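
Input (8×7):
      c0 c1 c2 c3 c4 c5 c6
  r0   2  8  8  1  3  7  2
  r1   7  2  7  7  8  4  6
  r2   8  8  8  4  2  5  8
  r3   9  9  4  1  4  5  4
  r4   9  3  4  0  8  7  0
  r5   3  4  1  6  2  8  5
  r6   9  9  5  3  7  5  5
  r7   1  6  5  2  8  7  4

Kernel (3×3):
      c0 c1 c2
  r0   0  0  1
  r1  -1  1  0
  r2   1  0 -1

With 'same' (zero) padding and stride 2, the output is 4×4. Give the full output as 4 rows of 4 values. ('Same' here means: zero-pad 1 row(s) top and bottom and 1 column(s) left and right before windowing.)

0 -5 5 -1
1 15 -2 8
14 0 11 1
7 6 7 7

Output[0,0]: The receptive field on the zero-padded input at this output position is [0 0 0 / 0 2 8 / 0 7 2]. Elementwise product with the kernel and sum: 0·1 + 0·-1 + 2·1 + 0·1 + 2·-1.
Output[0,1]: The receptive field on the zero-padded input at this output position is [0 0 0 / 8 8 1 / 2 7 7]. Elementwise product with the kernel and sum: 0·1 + 8·-1 + 8·1 + 2·1 + 7·-1.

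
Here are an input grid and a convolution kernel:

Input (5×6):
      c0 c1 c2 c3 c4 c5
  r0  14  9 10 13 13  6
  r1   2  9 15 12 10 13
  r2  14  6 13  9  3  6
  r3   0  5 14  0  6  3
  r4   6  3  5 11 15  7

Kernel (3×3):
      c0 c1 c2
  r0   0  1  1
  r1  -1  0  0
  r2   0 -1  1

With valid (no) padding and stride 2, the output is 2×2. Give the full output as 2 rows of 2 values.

Output[0,0]: The receptive field on the input at this output position is [14 9 10 / 2 9 15 / 14 6 13]. Elementwise product with the kernel and sum: 9·1 + 10·1 + 2·-1 + 6·-1 + 13·1.
Output[0,1]: The receptive field on the input at this output position is [10 13 13 / 15 12 10 / 13 9 3]. Elementwise product with the kernel and sum: 13·1 + 13·1 + 15·-1 + 9·-1 + 3·1.

24 5
21 2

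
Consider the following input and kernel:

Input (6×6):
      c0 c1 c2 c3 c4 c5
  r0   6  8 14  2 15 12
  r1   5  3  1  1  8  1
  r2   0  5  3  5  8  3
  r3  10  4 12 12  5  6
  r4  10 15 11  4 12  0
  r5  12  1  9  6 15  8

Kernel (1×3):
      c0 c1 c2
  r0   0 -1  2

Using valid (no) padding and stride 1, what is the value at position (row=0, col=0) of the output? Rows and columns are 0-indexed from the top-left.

The receptive field on the input at this output position is [6 8 14]. Elementwise product with the kernel and sum: 8·-1 + 14·2.

20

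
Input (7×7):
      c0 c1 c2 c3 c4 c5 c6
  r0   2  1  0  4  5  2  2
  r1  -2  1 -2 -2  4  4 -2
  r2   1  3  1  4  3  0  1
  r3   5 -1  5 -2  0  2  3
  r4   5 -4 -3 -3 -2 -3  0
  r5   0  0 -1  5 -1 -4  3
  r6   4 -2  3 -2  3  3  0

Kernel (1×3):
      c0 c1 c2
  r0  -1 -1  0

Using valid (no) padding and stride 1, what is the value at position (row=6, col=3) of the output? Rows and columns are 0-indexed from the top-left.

The receptive field on the input at this output position is [-2 3 3]. Elementwise product with the kernel and sum: -2·-1 + 3·-1.

-1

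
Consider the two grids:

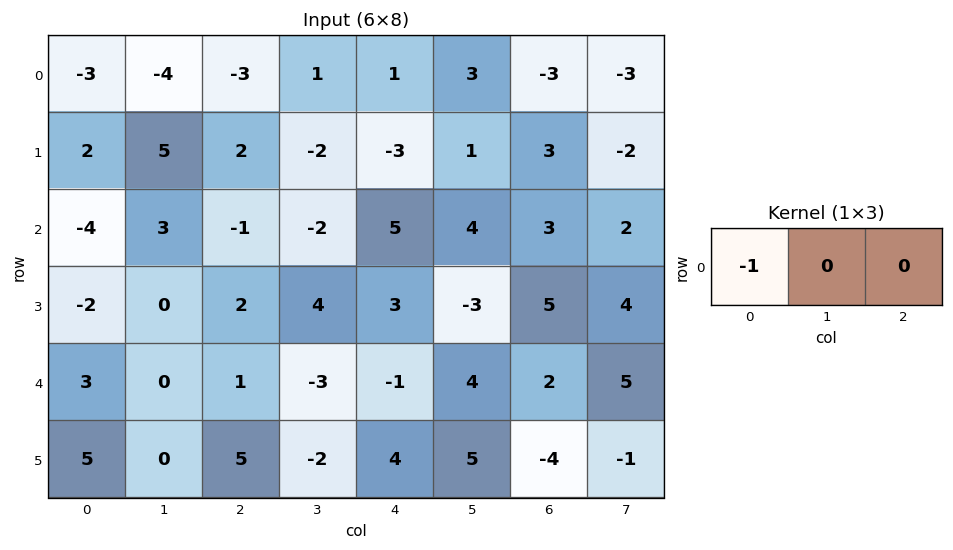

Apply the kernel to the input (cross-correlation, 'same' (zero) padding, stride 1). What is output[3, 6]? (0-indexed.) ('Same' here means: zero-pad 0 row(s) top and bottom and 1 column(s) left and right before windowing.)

3

The receptive field on the zero-padded input at this output position is [-3 5 4]. Elementwise product with the kernel and sum: -3·-1.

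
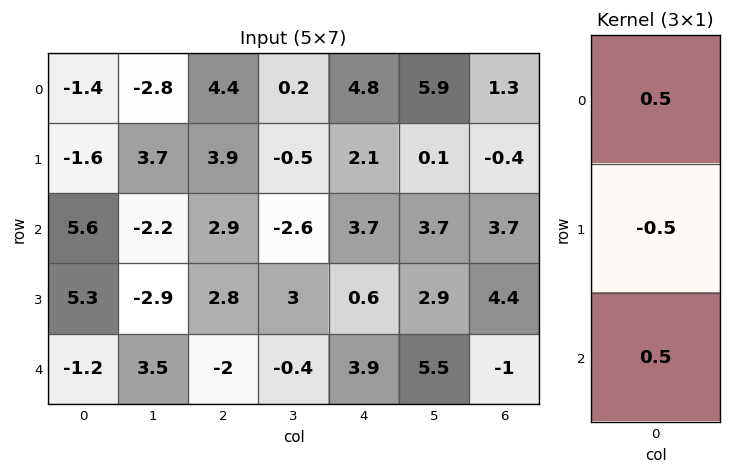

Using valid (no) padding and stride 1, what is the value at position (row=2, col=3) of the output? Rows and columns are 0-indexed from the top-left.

-3

The receptive field on the input at this output position is [-2.6 / 3 / -0.4]. Elementwise product with the kernel and sum: -2.6·0.5 + 3·-0.5 + -0.4·0.5.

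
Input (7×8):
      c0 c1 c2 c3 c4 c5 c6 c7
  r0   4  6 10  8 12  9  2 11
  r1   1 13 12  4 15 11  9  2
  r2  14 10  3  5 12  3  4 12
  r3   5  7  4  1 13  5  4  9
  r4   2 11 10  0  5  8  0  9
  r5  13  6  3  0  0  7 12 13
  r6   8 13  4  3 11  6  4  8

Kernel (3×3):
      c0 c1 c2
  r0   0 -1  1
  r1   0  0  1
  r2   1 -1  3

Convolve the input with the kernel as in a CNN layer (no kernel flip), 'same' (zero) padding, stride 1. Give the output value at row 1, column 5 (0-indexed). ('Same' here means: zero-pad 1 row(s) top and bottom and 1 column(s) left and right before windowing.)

The receptive field on the zero-padded input at this output position is [12 9 2 / 15 11 9 / 12 3 4]. Elementwise product with the kernel and sum: 9·-1 + 2·1 + 9·1 + 12·1 + 3·-1 + 4·3.

23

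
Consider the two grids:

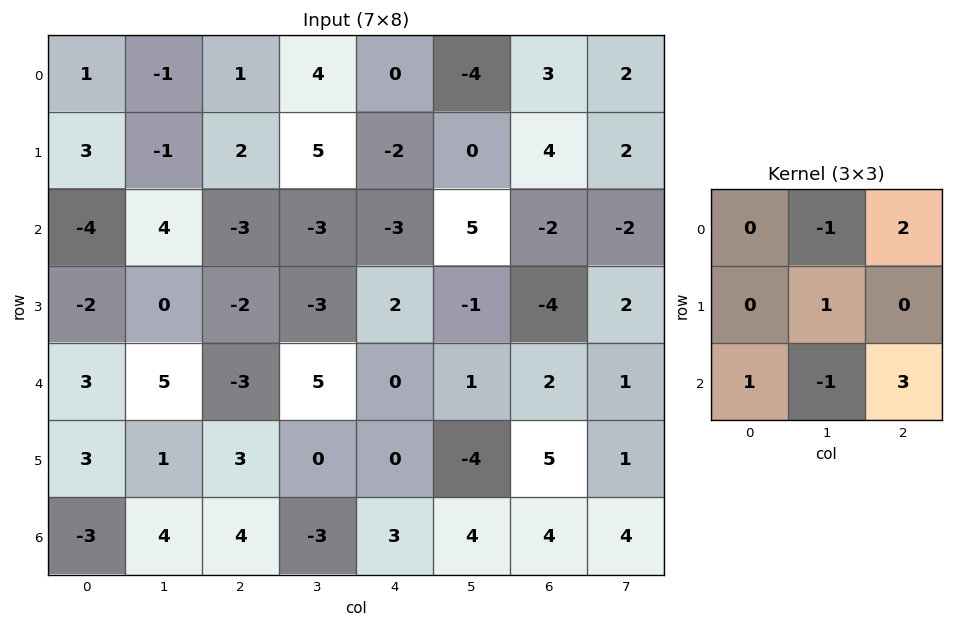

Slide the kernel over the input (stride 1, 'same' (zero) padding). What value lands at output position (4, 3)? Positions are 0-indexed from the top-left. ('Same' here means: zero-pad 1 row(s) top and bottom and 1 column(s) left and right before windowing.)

15

The receptive field on the zero-padded input at this output position is [-2 -3 2 / -3 5 0 / 3 0 0]. Elementwise product with the kernel and sum: -3·-1 + 2·2 + 5·1 + 3·1 + 0·-1 + 0·3.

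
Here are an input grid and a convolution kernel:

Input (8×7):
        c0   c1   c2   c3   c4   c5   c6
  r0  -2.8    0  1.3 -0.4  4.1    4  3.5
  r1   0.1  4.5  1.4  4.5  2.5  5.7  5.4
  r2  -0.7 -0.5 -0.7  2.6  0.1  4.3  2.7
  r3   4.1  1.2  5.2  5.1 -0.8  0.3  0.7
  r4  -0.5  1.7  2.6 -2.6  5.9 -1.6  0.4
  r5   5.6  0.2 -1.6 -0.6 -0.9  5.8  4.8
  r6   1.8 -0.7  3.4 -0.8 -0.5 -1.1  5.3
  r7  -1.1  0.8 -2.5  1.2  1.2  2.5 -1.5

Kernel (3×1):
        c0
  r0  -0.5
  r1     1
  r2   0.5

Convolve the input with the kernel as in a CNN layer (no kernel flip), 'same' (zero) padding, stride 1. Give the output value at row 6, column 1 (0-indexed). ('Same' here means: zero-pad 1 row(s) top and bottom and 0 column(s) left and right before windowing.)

The receptive field on the zero-padded input at this output position is [0.2 / -0.7 / 0.8]. Elementwise product with the kernel and sum: 0.2·-0.5 + -0.7·1 + 0.8·0.5.

-0.4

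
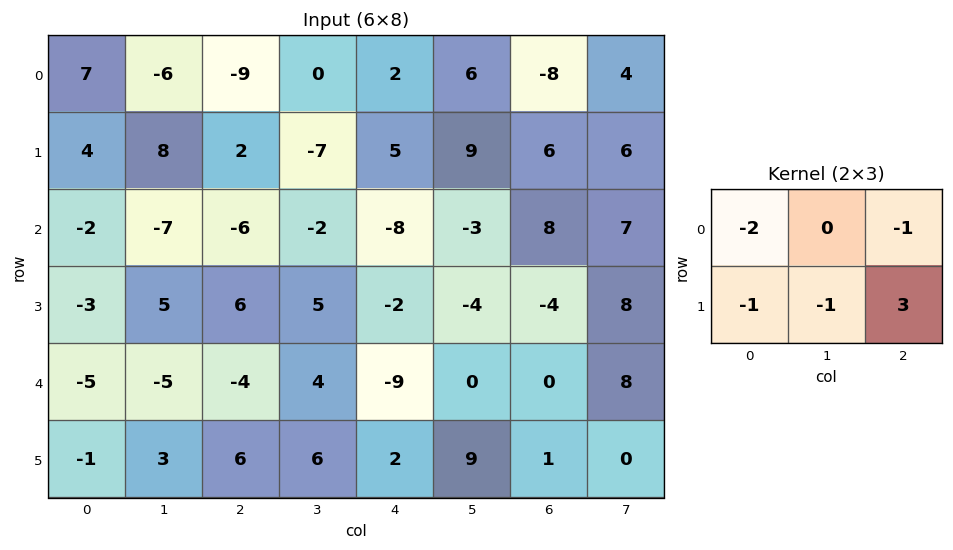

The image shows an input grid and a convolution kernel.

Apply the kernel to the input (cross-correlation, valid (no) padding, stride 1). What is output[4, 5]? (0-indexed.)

The receptive field on the input at this output position is [0 0 8 / 9 1 0]. Elementwise product with the kernel and sum: 0·-2 + 8·-1 + 9·-1 + 1·-1 + 0·3.

-18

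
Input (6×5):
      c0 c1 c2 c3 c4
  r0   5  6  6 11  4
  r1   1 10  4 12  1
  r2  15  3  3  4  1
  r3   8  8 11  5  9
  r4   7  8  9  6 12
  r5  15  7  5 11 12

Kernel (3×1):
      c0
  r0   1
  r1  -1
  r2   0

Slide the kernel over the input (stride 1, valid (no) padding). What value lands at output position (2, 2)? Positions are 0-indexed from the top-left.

The receptive field on the input at this output position is [3 / 11 / 9]. Elementwise product with the kernel and sum: 3·1 + 11·-1.

-8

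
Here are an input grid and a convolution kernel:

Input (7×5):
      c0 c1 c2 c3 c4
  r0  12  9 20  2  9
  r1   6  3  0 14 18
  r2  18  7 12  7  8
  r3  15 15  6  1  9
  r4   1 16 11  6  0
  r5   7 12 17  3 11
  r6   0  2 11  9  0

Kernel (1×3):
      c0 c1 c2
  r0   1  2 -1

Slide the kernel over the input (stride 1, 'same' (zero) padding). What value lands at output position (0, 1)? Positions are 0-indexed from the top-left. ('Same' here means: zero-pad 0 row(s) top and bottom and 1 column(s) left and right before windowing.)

10

The receptive field on the zero-padded input at this output position is [12 9 20]. Elementwise product with the kernel and sum: 12·1 + 9·2 + 20·-1.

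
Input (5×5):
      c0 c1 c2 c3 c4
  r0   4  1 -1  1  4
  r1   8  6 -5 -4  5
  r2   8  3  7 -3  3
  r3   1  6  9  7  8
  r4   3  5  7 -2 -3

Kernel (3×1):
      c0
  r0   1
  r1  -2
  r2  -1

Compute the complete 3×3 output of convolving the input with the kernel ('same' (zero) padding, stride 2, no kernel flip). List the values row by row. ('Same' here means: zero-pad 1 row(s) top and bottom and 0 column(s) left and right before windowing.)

-16 7 -13
-9 -28 -9
-5 -5 14

Output[0,0]: The receptive field on the zero-padded input at this output position is [0 / 4 / 8]. Elementwise product with the kernel and sum: 0·1 + 4·-2 + 8·-1.
Output[0,1]: The receptive field on the zero-padded input at this output position is [0 / -1 / -5]. Elementwise product with the kernel and sum: 0·1 + -1·-2 + -5·-1.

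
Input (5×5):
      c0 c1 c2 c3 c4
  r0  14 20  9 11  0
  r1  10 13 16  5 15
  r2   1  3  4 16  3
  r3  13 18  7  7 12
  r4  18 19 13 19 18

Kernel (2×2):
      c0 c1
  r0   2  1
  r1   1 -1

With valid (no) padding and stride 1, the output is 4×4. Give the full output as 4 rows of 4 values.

Output[0,0]: The receptive field on the input at this output position is [14 20 / 10 13]. Elementwise product with the kernel and sum: 14·2 + 20·1 + 10·1 + 13·-1.
Output[0,1]: The receptive field on the input at this output position is [20 9 / 13 16]. Elementwise product with the kernel and sum: 20·2 + 9·1 + 13·1 + 16·-1.

45 46 40 12
31 41 25 38
0 21 24 30
43 49 15 27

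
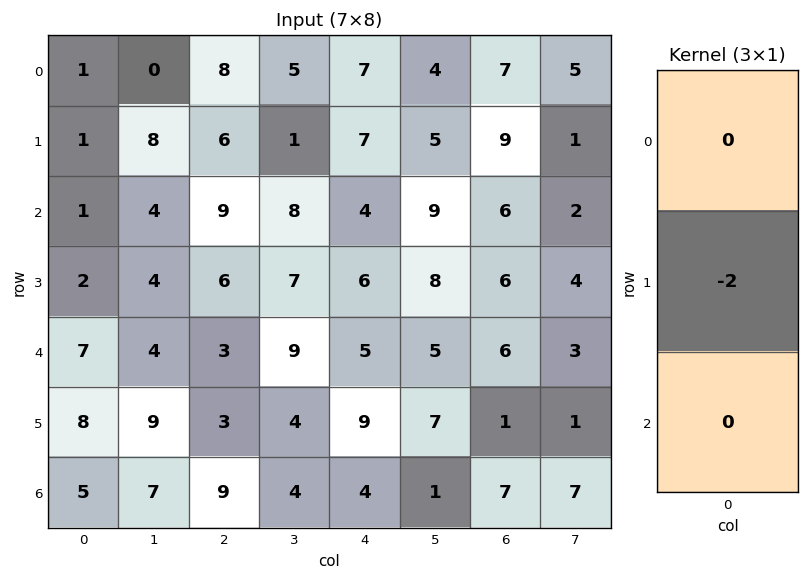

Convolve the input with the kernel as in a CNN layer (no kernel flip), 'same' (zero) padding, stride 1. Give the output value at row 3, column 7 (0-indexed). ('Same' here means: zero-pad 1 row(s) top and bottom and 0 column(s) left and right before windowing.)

-8

The receptive field on the zero-padded input at this output position is [2 / 4 / 3]. Elementwise product with the kernel and sum: 4·-2.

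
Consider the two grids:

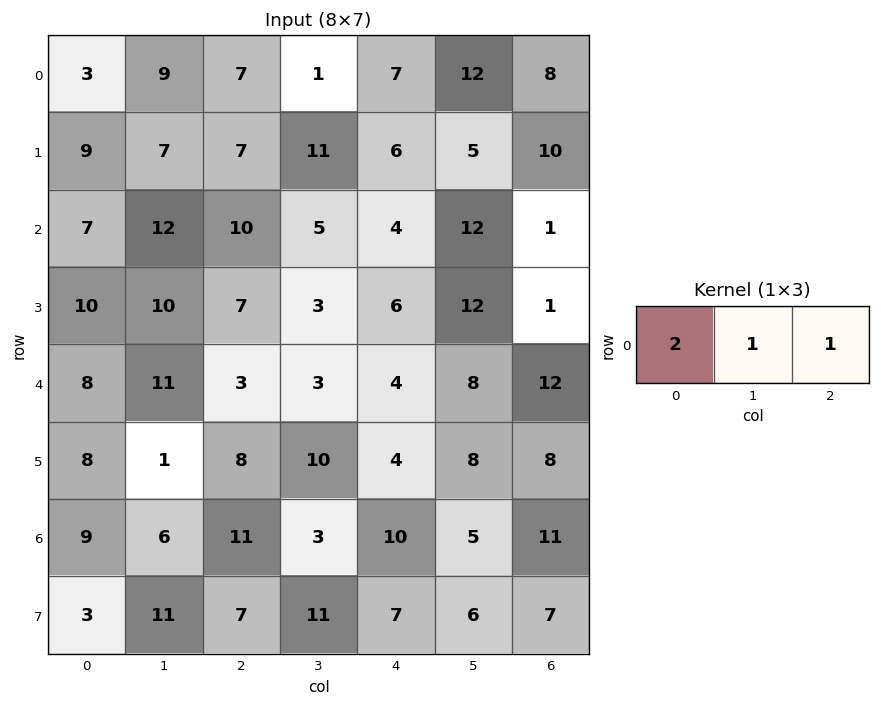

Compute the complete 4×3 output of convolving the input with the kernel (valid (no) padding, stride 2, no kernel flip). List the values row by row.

Output[0,0]: The receptive field on the input at this output position is [3 9 7]. Elementwise product with the kernel and sum: 3·2 + 9·1 + 7·1.
Output[0,1]: The receptive field on the input at this output position is [7 1 7]. Elementwise product with the kernel and sum: 7·2 + 1·1 + 7·1.

22 22 34
36 29 21
30 13 28
35 35 36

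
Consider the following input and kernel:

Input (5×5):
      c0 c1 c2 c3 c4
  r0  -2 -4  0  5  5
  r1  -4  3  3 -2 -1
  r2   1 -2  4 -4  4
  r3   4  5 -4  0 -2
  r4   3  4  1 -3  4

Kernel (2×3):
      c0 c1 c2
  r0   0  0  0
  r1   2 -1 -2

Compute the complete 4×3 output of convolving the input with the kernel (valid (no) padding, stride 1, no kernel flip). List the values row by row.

Output[0,0]: The receptive field on the input at this output position is [-2 -4 0 / -4 3 3]. Elementwise product with the kernel and sum: -4·2 + 3·-1 + 3·-2.
Output[0,1]: The receptive field on the input at this output position is [-4 0 5 / 3 3 -2]. Elementwise product with the kernel and sum: 3·2 + 3·-1 + -2·-2.

-17 7 10
-4 0 4
11 14 -4
0 13 -3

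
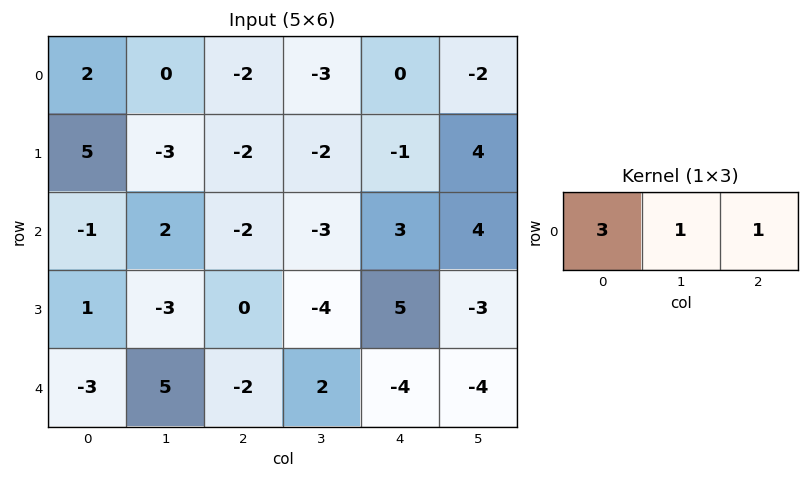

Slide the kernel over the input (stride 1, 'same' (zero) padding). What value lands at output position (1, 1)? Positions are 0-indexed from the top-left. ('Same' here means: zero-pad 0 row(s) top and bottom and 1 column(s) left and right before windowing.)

The receptive field on the zero-padded input at this output position is [5 -3 -2]. Elementwise product with the kernel and sum: 5·3 + -3·1 + -2·1.

10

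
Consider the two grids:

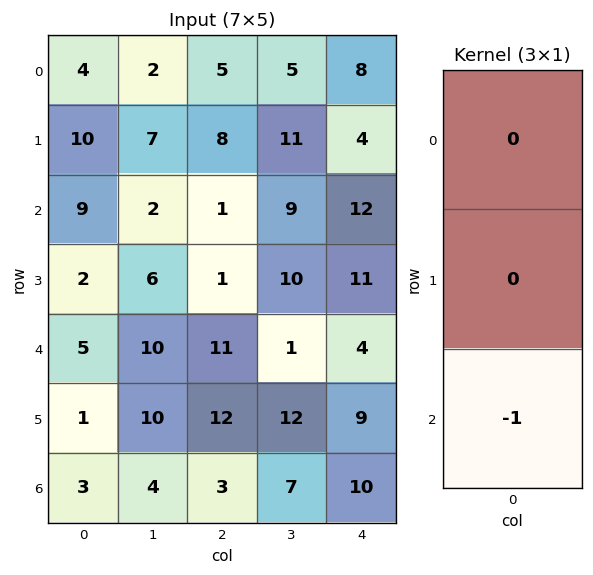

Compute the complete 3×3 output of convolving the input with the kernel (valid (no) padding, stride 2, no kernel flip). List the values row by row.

Output[0,0]: The receptive field on the input at this output position is [4 / 10 / 9]. Elementwise product with the kernel and sum: 9·-1.
Output[0,1]: The receptive field on the input at this output position is [5 / 8 / 1]. Elementwise product with the kernel and sum: 1·-1.

-9 -1 -12
-5 -11 -4
-3 -3 -10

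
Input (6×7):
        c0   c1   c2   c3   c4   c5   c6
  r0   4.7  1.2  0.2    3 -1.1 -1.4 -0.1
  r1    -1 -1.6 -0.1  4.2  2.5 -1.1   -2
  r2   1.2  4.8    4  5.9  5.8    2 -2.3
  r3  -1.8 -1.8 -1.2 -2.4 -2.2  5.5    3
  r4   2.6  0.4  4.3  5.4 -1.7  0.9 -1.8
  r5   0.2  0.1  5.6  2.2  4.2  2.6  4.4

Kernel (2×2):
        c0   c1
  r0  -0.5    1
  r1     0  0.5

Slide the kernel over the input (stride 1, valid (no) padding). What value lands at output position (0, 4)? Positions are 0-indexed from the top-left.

-1.4

The receptive field on the input at this output position is [-1.1 -1.4 / 2.5 -1.1]. Elementwise product with the kernel and sum: -1.1·-0.5 + -1.4·1 + -1.1·0.5.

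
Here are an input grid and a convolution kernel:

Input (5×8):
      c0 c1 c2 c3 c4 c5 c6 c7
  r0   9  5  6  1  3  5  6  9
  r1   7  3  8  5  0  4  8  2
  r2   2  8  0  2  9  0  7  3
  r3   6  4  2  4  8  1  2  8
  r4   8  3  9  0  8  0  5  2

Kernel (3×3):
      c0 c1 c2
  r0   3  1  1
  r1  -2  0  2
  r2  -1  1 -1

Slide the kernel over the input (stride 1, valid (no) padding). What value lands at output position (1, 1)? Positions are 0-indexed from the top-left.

The receptive field on the input at this output position is [3 8 5 / 8 0 2 / 4 2 4]. Elementwise product with the kernel and sum: 3·3 + 8·1 + 5·1 + 8·-2 + 2·2 + 4·-1 + 2·1 + 4·-1.

4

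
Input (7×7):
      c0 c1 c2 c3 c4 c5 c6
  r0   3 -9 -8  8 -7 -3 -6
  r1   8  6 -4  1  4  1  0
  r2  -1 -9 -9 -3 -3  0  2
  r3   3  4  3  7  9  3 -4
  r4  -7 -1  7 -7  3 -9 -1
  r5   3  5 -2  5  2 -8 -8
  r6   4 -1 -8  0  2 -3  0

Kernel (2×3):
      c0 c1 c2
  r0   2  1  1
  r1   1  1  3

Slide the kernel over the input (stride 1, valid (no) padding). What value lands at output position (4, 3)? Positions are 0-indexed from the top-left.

The receptive field on the input at this output position is [-7 3 -9 / 5 2 -8]. Elementwise product with the kernel and sum: -7·2 + 3·1 + -9·1 + 5·1 + 2·1 + -8·3.

-37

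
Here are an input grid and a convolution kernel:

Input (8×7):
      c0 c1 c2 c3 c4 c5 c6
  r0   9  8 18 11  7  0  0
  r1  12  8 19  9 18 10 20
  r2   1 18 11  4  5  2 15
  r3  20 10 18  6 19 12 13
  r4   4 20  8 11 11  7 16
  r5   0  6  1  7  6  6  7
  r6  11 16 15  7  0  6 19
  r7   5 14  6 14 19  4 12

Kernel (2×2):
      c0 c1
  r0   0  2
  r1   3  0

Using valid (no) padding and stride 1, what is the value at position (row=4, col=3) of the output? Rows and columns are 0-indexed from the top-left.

43

The receptive field on the input at this output position is [11 11 / 7 6]. Elementwise product with the kernel and sum: 11·2 + 7·3.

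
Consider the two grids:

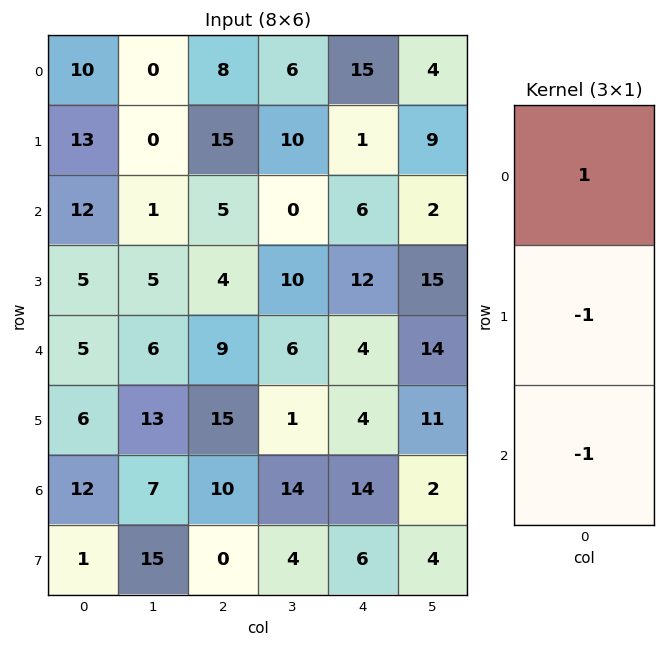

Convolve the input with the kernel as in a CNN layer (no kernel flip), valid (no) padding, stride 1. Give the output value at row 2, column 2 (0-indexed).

-8

The receptive field on the input at this output position is [5 / 4 / 9]. Elementwise product with the kernel and sum: 5·1 + 4·-1 + 9·-1.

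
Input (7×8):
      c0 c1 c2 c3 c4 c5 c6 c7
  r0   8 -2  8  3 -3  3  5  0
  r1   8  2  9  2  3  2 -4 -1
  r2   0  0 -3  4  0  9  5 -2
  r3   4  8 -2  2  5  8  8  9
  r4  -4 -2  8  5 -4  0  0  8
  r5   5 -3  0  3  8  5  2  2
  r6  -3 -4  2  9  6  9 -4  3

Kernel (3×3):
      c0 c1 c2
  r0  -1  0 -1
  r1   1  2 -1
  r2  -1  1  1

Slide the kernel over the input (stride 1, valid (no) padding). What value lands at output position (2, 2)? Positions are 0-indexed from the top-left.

-7

The receptive field on the input at this output position is [-3 4 0 / -2 2 5 / 8 5 -4]. Elementwise product with the kernel and sum: -3·-1 + 0·-1 + -2·1 + 2·2 + 5·-1 + 8·-1 + 5·1 + -4·1.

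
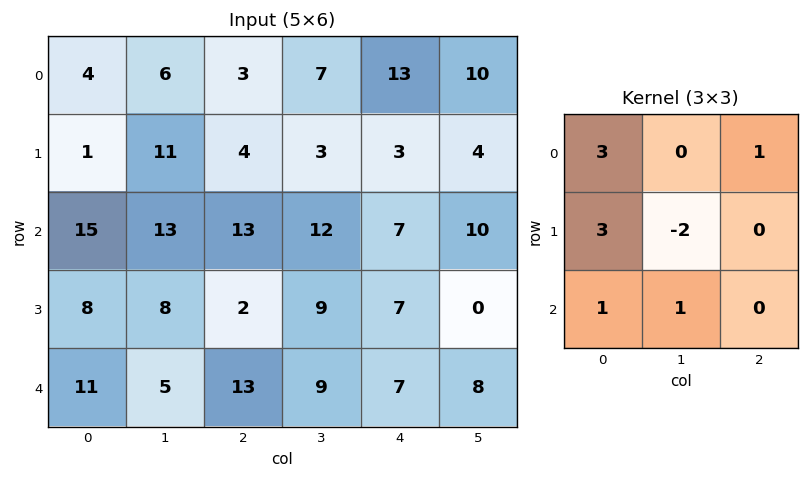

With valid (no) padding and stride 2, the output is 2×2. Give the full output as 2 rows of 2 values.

24 53
82 56

Output[0,0]: The receptive field on the input at this output position is [4 6 3 / 1 11 4 / 15 13 13]. Elementwise product with the kernel and sum: 4·3 + 3·1 + 1·3 + 11·-2 + 15·1 + 13·1.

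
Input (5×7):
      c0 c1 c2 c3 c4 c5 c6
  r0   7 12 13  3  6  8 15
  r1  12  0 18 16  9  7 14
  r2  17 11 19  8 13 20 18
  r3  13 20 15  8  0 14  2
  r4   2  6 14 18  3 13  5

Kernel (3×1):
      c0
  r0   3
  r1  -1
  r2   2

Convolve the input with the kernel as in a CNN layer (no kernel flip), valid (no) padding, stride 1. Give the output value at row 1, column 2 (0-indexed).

65

The receptive field on the input at this output position is [18 / 19 / 15]. Elementwise product with the kernel and sum: 18·3 + 19·-1 + 15·2.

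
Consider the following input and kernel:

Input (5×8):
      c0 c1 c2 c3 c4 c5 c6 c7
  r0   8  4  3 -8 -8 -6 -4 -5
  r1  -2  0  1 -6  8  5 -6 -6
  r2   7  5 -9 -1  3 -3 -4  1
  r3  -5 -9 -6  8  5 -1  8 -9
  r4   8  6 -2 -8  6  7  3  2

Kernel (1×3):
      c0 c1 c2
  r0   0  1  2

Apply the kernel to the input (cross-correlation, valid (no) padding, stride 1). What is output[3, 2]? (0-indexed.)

The receptive field on the input at this output position is [-6 8 5]. Elementwise product with the kernel and sum: 8·1 + 5·2.

18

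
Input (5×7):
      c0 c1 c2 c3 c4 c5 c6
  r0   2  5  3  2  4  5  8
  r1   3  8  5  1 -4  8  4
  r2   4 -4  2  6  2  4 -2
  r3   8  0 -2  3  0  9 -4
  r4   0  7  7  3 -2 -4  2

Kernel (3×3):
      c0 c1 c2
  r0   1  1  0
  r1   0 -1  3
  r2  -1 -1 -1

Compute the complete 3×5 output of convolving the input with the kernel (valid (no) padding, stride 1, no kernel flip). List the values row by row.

Output[0,0]: The receptive field on the input at this output position is [2 5 3 / 3 8 5 / 4 -4 2]. Elementwise product with the kernel and sum: 2·1 + 5·1 + 8·-1 + 5·3 + 4·-1 + -4·-1 + 2·-1.

12 2 -18 22 9
15 28 5 -5 -11
-20 -8 -3 38 -11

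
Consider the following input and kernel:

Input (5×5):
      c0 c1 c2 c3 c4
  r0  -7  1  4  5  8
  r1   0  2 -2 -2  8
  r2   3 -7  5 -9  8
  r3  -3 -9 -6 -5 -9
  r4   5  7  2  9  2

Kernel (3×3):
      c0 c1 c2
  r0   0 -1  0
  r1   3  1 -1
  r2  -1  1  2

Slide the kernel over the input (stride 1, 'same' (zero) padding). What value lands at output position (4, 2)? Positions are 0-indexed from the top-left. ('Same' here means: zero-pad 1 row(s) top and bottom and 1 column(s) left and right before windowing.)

The receptive field on the zero-padded input at this output position is [-9 -6 -5 / 7 2 9 / 0 0 0]. Elementwise product with the kernel and sum: -6·-1 + 7·3 + 2·1 + 9·-1 + 0·-1 + 0·1 + 0·2.

20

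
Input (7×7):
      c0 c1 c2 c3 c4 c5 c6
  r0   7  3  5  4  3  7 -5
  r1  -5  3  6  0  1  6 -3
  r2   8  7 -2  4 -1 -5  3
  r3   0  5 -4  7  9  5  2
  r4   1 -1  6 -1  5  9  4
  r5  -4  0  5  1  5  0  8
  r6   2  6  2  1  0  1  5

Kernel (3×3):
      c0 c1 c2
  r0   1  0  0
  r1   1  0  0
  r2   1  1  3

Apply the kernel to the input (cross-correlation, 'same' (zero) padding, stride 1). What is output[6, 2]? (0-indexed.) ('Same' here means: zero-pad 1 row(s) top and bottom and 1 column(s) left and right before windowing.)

6

The receptive field on the zero-padded input at this output position is [0 5 1 / 6 2 1 / 0 0 0]. Elementwise product with the kernel and sum: 0·1 + 6·1 + 0·1 + 0·1 + 0·3.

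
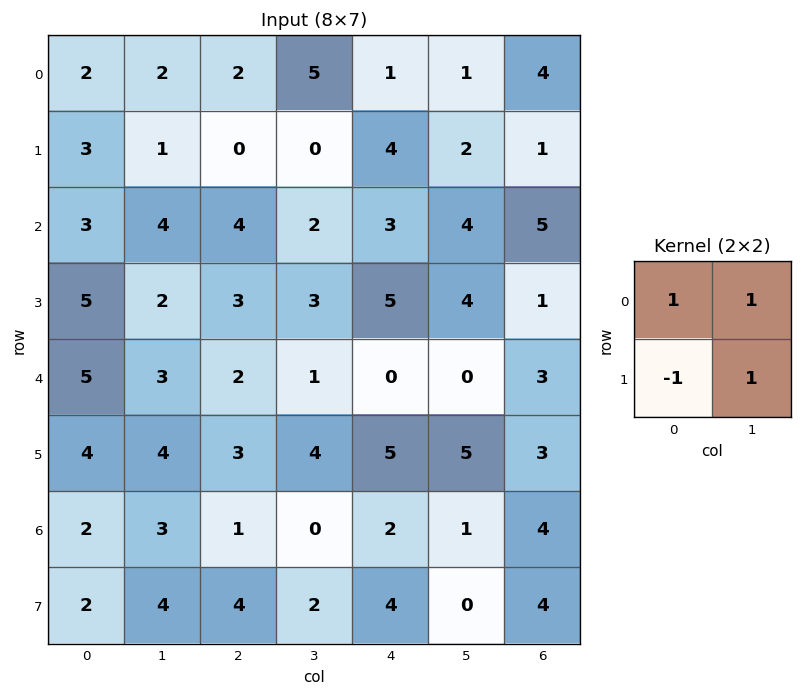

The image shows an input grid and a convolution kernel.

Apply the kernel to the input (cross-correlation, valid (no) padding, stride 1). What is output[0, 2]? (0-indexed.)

The receptive field on the input at this output position is [2 5 / 0 0]. Elementwise product with the kernel and sum: 2·1 + 5·1 + 0·-1 + 0·1.

7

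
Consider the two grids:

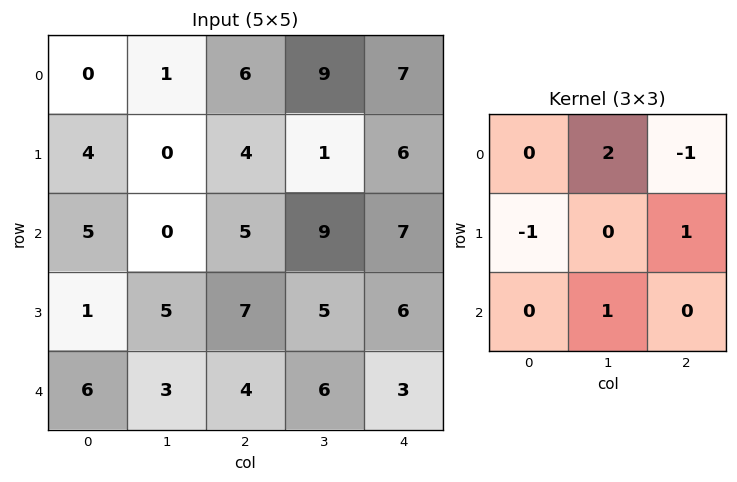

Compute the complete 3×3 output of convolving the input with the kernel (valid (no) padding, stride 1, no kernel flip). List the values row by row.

Output[0,0]: The receptive field on the input at this output position is [0 1 6 / 4 0 4 / 5 0 5]. Elementwise product with the kernel and sum: 1·2 + 6·-1 + 4·-1 + 4·1 + 0·1.
Output[0,1]: The receptive field on the input at this output position is [1 6 9 / 0 4 1 / 0 5 9]. Elementwise product with the kernel and sum: 6·2 + 9·-1 + 0·-1 + 1·1 + 5·1.

-4 9 22
1 23 3
4 5 16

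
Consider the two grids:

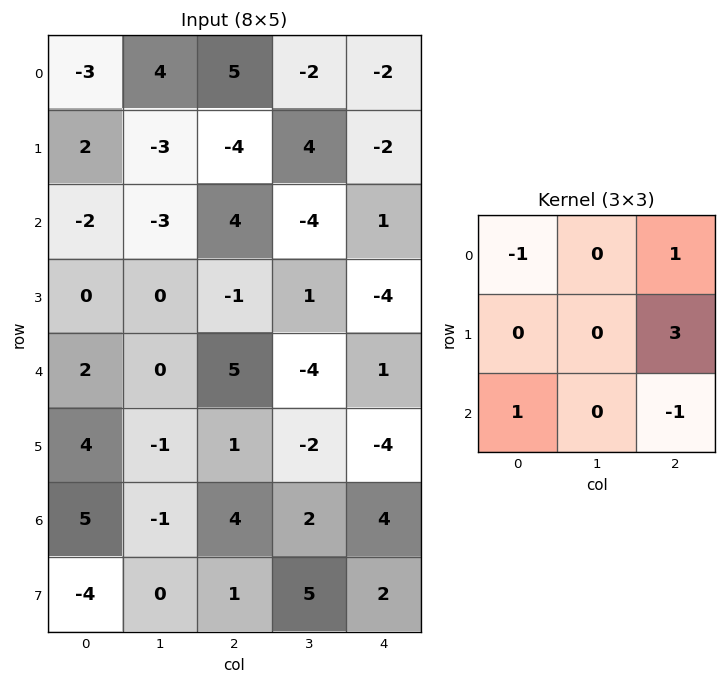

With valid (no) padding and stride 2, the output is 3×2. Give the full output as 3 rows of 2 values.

-10 -10
0 -11
7 -16

Output[0,0]: The receptive field on the input at this output position is [-3 4 5 / 2 -3 -4 / -2 -3 4]. Elementwise product with the kernel and sum: -3·-1 + 5·1 + -4·3 + -2·1 + 4·-1.
Output[0,1]: The receptive field on the input at this output position is [5 -2 -2 / -4 4 -2 / 4 -4 1]. Elementwise product with the kernel and sum: 5·-1 + -2·1 + -2·3 + 4·1 + 1·-1.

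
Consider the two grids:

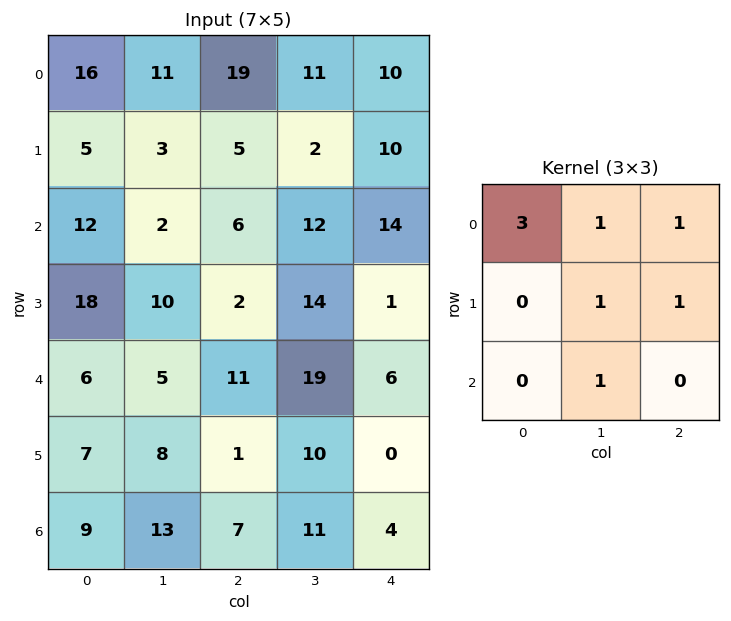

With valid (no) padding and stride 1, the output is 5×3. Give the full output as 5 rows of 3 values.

88 76 102
41 36 67
61 51 78
90 77 56
56 63 79

Output[0,0]: The receptive field on the input at this output position is [16 11 19 / 5 3 5 / 12 2 6]. Elementwise product with the kernel and sum: 16·3 + 11·1 + 19·1 + 3·1 + 5·1 + 2·1.
Output[0,1]: The receptive field on the input at this output position is [11 19 11 / 3 5 2 / 2 6 12]. Elementwise product with the kernel and sum: 11·3 + 19·1 + 11·1 + 5·1 + 2·1 + 6·1.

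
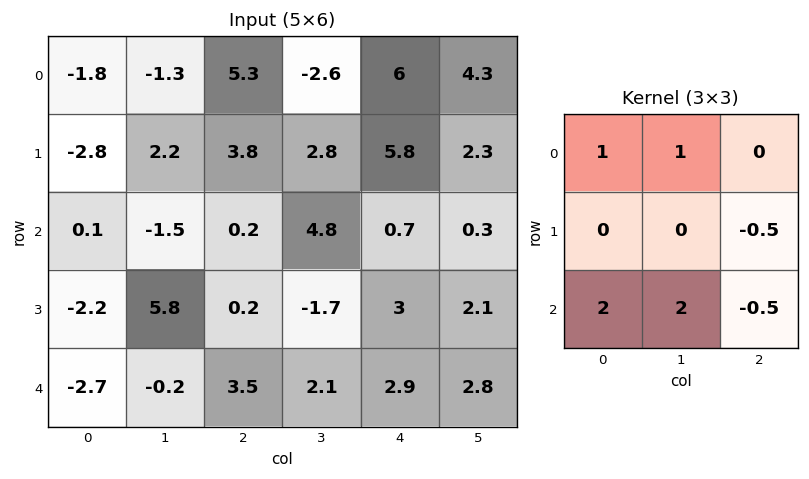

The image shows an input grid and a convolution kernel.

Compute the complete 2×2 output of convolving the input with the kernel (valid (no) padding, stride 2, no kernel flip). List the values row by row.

Output[0,0]: The receptive field on the input at this output position is [-1.8 -1.3 5.3 / -2.8 2.2 3.8 / 0.1 -1.5 0.2]. Elementwise product with the kernel and sum: -1.8·1 + -1.3·1 + 3.8·-0.5 + 0.1·2 + -1.5·2 + 0.2·-0.5.
Output[0,1]: The receptive field on the input at this output position is [5.3 -2.6 6 / 3.8 2.8 5.8 / 0.2 4.8 0.7]. Elementwise product with the kernel and sum: 5.3·1 + -2.6·1 + 5.8·-0.5 + 0.2·2 + 4.8·2 + 0.7·-0.5.

-7.9 9.45
-9.05 13.25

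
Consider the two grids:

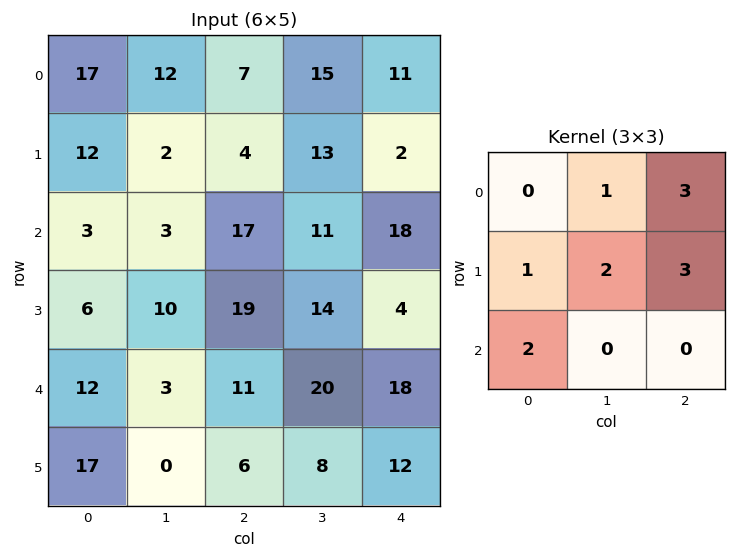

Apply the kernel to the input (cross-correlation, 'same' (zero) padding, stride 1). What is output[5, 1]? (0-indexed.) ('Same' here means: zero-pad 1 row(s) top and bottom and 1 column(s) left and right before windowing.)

The receptive field on the zero-padded input at this output position is [12 3 11 / 17 0 6 / 0 0 0]. Elementwise product with the kernel and sum: 3·1 + 11·3 + 17·1 + 0·2 + 6·3 + 0·2.

71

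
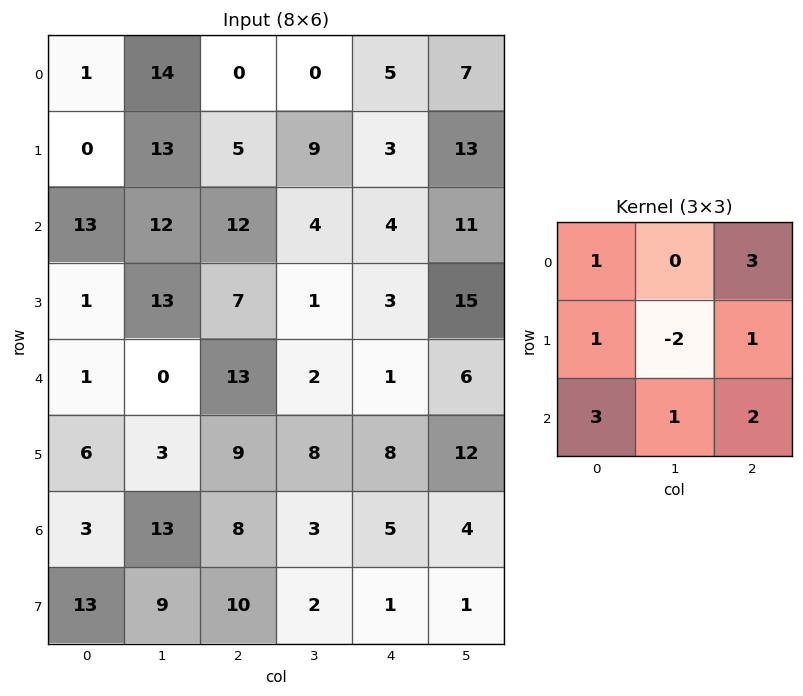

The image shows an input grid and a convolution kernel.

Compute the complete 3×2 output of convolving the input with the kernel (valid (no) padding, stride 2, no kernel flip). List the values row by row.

Output[0,0]: The receptive field on the input at this output position is [1 14 0 / 0 13 5 / 13 12 12]. Elementwise product with the kernel and sum: 1·1 + 0·3 + 0·1 + 13·-2 + 5·1 + 13·3 + 12·1 + 12·2.

55 53
60 75
87 54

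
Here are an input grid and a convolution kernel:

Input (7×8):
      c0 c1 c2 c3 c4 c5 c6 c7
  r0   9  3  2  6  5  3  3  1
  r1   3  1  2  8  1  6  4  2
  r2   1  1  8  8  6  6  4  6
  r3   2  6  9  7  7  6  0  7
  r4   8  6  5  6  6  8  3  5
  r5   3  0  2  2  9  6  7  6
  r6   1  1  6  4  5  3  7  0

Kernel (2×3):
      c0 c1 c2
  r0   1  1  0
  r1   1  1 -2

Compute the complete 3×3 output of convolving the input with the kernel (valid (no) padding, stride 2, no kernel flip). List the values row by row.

Output[0,0]: The receptive field on the input at this output position is [9 3 2 / 3 1 2]. Elementwise product with the kernel and sum: 9·1 + 3·1 + 3·1 + 1·1 + 2·-2.

12 16 7
-8 18 25
13 -3 15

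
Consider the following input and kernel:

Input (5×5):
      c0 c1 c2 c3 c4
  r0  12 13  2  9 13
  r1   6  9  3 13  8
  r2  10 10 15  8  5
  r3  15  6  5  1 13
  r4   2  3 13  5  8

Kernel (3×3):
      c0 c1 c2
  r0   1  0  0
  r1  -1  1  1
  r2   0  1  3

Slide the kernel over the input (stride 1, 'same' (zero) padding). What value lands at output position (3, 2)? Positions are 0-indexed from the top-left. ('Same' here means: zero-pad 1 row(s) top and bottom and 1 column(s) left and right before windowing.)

The receptive field on the zero-padded input at this output position is [10 15 8 / 6 5 1 / 3 13 5]. Elementwise product with the kernel and sum: 10·1 + 6·-1 + 5·1 + 1·1 + 13·1 + 5·3.

38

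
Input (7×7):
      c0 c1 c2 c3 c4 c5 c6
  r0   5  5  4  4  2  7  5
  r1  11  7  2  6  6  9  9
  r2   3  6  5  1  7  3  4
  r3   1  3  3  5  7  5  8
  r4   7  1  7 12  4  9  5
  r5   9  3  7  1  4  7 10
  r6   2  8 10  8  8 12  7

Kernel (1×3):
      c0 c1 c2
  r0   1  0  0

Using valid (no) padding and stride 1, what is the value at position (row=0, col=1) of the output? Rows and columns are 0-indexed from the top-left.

The receptive field on the input at this output position is [5 4 4]. Elementwise product with the kernel and sum: 5·1.

5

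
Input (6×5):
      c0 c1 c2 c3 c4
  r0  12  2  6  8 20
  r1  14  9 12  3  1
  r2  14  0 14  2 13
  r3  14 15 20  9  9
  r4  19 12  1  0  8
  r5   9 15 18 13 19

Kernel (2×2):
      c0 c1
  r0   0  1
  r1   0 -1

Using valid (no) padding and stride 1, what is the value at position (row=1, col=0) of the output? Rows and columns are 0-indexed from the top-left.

The receptive field on the input at this output position is [14 9 / 14 0]. Elementwise product with the kernel and sum: 9·1 + 0·-1.

9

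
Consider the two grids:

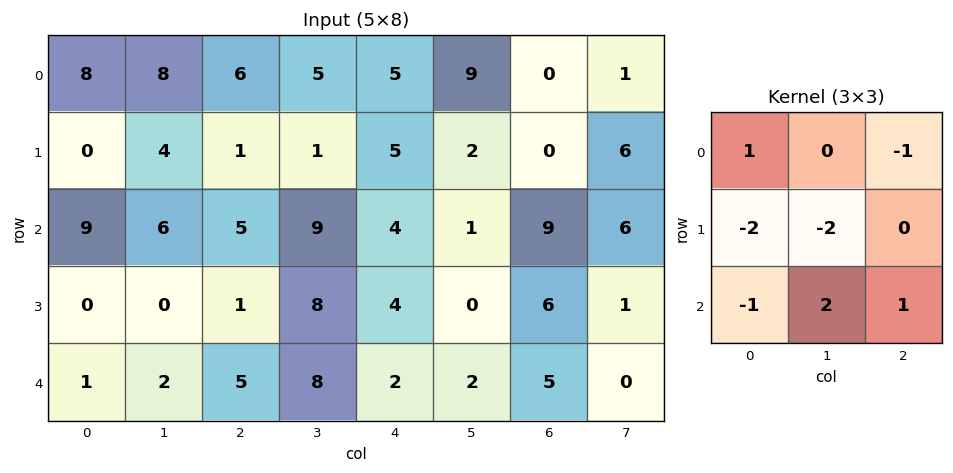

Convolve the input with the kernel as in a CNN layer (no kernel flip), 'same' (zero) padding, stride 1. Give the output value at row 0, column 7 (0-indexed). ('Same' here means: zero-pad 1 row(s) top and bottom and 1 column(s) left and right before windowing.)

The receptive field on the zero-padded input at this output position is [0 0 0 / 0 1 0 / 0 6 0]. Elementwise product with the kernel and sum: 0·1 + 0·-1 + 0·-2 + 1·-2 + 0·-1 + 6·2 + 0·1.

10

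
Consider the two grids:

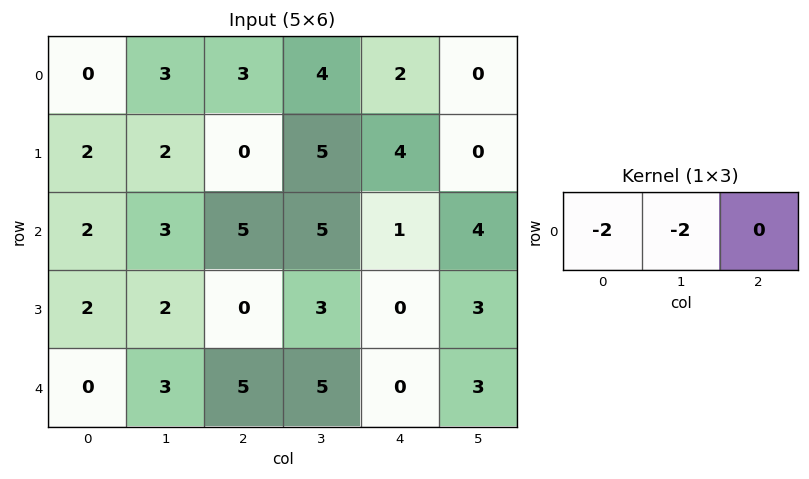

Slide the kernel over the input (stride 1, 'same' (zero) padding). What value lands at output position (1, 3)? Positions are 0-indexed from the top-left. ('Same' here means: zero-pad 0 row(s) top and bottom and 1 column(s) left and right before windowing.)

-10

The receptive field on the zero-padded input at this output position is [0 5 4]. Elementwise product with the kernel and sum: 0·-2 + 5·-2.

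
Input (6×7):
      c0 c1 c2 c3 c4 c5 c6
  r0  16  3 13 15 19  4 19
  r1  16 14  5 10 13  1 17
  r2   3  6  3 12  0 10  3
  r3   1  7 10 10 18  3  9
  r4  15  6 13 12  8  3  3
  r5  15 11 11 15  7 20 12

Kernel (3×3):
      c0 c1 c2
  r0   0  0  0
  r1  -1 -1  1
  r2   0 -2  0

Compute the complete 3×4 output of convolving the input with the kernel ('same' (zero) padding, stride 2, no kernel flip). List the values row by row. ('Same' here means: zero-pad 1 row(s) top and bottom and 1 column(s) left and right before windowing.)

Output[0,0]: The receptive field on the zero-padded input at this output position is [0 0 0 / 0 16 3 / 0 16 14]. Elementwise product with the kernel and sum: 0·-1 + 16·-1 + 3·1 + 16·-2.
Output[0,1]: The receptive field on the zero-padded input at this output position is [0 0 0 / 3 13 15 / 14 5 10]. Elementwise product with the kernel and sum: 3·-1 + 13·-1 + 15·1 + 5·-2.

-45 -11 -56 -57
1 -17 -38 -31
-39 -29 -31 -30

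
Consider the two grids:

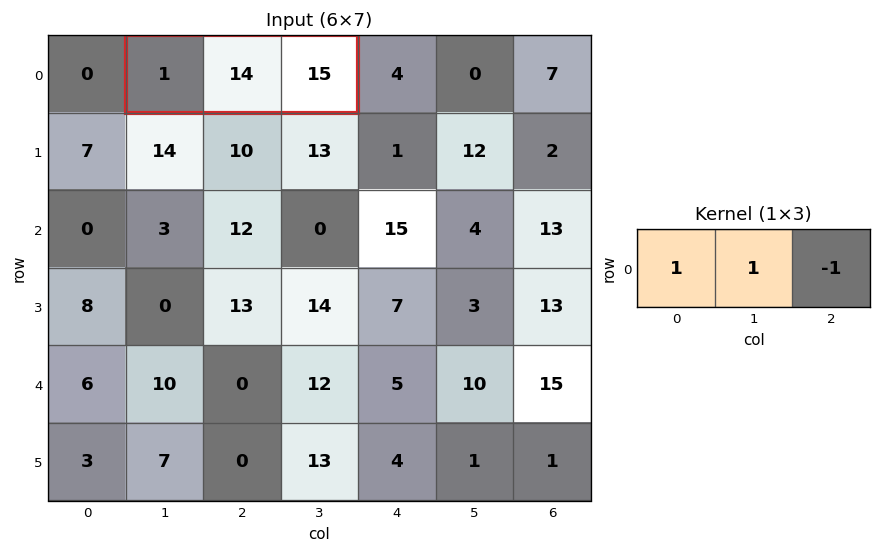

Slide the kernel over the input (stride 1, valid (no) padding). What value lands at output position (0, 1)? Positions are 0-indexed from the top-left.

The receptive field on the input at this output position is [1 14 15]. Elementwise product with the kernel and sum: 1·1 + 14·1 + 15·-1.

0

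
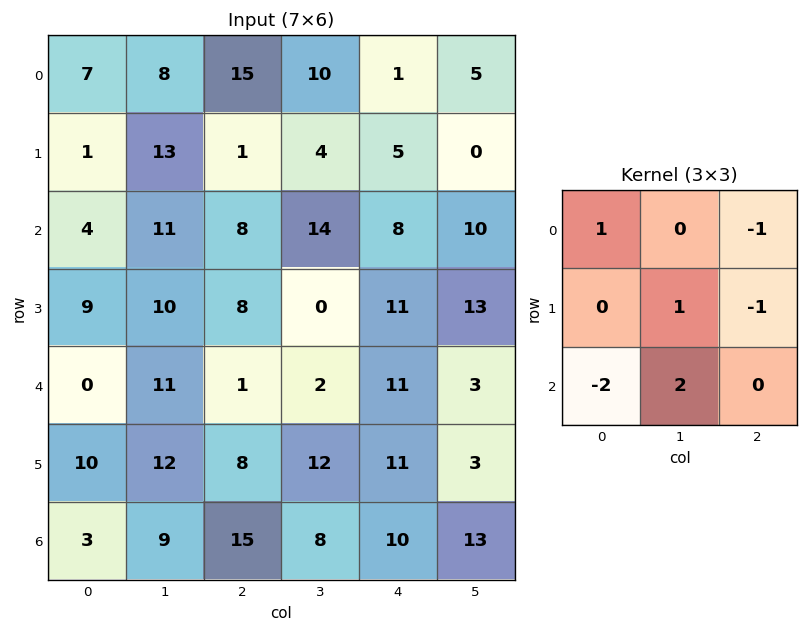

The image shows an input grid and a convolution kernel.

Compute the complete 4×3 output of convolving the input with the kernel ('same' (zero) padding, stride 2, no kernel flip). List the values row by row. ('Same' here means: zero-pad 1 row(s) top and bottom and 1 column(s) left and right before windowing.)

1 -19 -2
-2 -1 24
-1 1 -7
-18 7 6

Output[0,0]: The receptive field on the zero-padded input at this output position is [0 0 0 / 0 7 8 / 0 1 13]. Elementwise product with the kernel and sum: 0·1 + 0·-1 + 7·1 + 8·-1 + 0·-2 + 1·2.
Output[0,1]: The receptive field on the zero-padded input at this output position is [0 0 0 / 8 15 10 / 13 1 4]. Elementwise product with the kernel and sum: 0·1 + 0·-1 + 15·1 + 10·-1 + 13·-2 + 1·2.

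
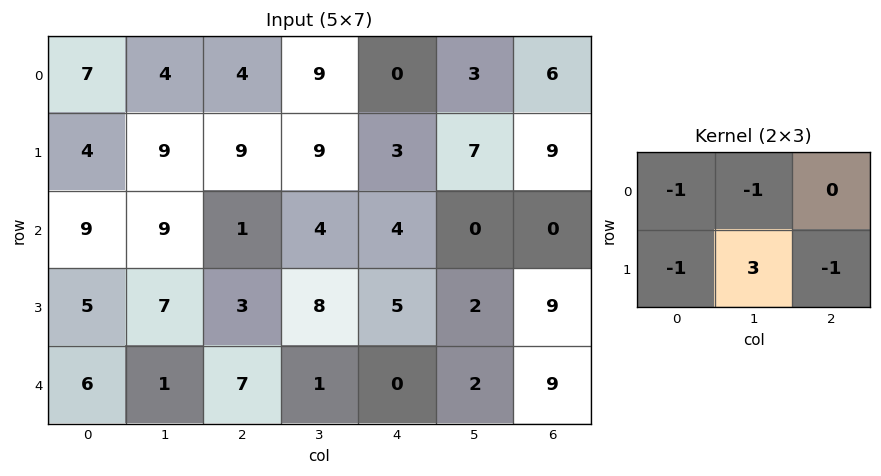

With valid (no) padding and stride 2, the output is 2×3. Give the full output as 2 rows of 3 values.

Output[0,0]: The receptive field on the input at this output position is [7 4 4 / 4 9 9]. Elementwise product with the kernel and sum: 7·-1 + 4·-1 + 4·-1 + 9·3 + 9·-1.
Output[0,1]: The receptive field on the input at this output position is [4 9 0 / 9 9 3]. Elementwise product with the kernel and sum: 4·-1 + 9·-1 + 9·-1 + 9·3 + 3·-1.

3 2 6
-5 11 -12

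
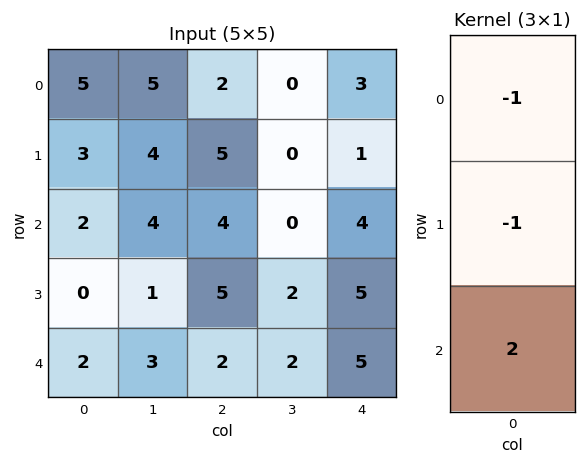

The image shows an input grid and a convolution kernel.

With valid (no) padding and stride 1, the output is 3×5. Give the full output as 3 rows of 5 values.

Output[0,0]: The receptive field on the input at this output position is [5 / 3 / 2]. Elementwise product with the kernel and sum: 5·-1 + 3·-1 + 2·2.
Output[0,1]: The receptive field on the input at this output position is [5 / 4 / 4]. Elementwise product with the kernel and sum: 5·-1 + 4·-1 + 4·2.

-4 -1 1 0 4
-5 -6 1 4 5
2 1 -5 2 1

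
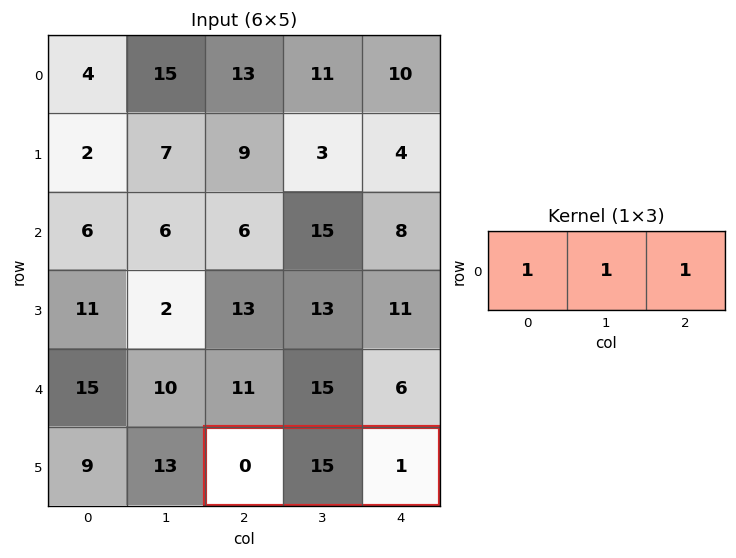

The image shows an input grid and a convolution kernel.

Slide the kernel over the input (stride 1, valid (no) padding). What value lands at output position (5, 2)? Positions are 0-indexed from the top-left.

16

The receptive field on the input at this output position is [0 15 1]. Elementwise product with the kernel and sum: 0·1 + 15·1 + 1·1.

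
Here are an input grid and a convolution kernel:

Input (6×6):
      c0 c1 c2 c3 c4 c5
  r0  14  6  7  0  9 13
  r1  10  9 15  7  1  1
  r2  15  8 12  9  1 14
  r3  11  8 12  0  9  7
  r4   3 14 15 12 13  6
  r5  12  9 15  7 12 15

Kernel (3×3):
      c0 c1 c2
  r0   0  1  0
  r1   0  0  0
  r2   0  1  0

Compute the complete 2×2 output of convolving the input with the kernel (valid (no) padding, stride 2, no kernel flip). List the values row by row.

14 9
22 21

Output[0,0]: The receptive field on the input at this output position is [14 6 7 / 10 9 15 / 15 8 12]. Elementwise product with the kernel and sum: 6·1 + 8·1.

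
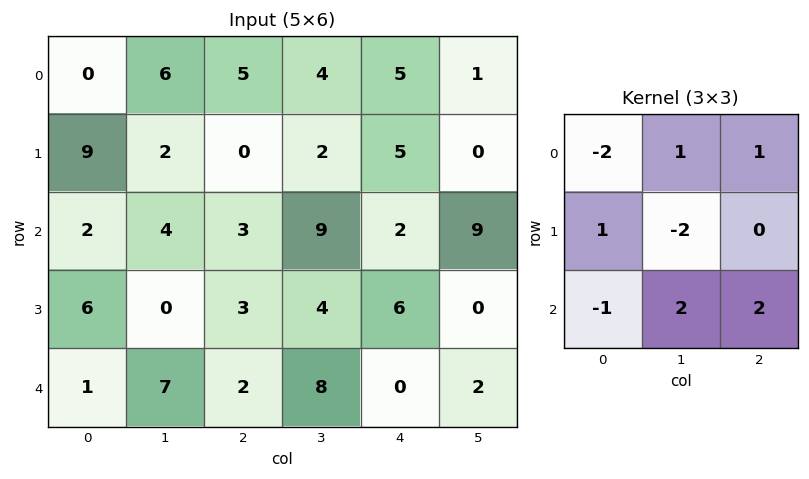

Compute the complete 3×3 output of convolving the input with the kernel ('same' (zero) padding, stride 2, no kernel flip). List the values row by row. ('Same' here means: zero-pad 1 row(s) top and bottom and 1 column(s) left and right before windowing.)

Output[0,0]: The receptive field on the zero-padded input at this output position is [0 0 0 / 0 0 6 / 0 9 2]. Elementwise product with the kernel and sum: 0·-2 + 0·1 + 0·1 + 0·1 + 0·-2 + 0·-1 + 9·2 + 2·2.
Output[0,1]: The receptive field on the zero-padded input at this output position is [0 0 0 / 6 5 4 / 2 0 2]. Elementwise product with the kernel and sum: 0·-2 + 0·1 + 0·1 + 6·1 + 5·-2 + 2·-1 + 0·2 + 2·2.

22 -2 2
19 10 14
4 10 6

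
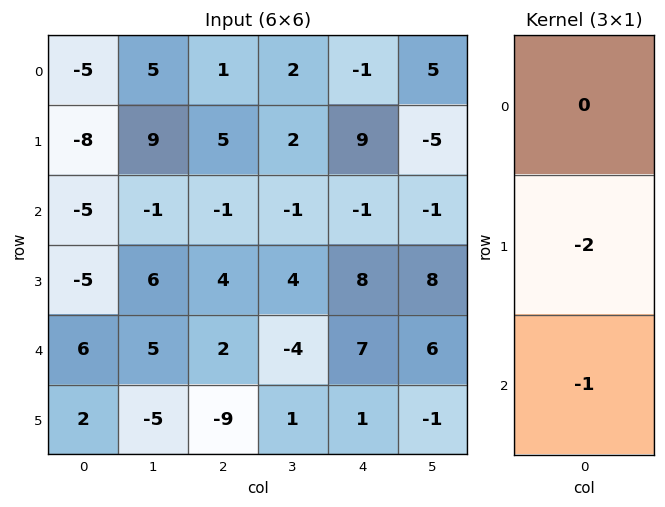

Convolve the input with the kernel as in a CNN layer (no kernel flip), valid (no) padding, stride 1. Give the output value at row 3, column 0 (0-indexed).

The receptive field on the input at this output position is [-5 / 6 / 2]. Elementwise product with the kernel and sum: 6·-2 + 2·-1.

-14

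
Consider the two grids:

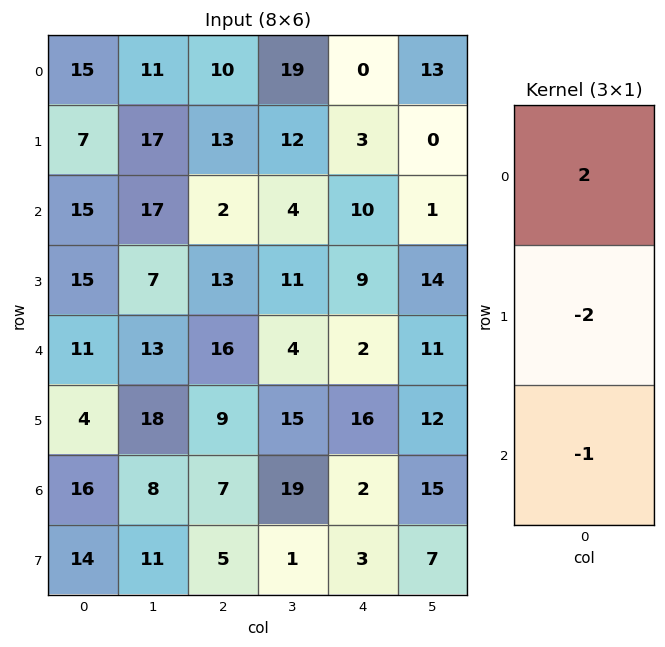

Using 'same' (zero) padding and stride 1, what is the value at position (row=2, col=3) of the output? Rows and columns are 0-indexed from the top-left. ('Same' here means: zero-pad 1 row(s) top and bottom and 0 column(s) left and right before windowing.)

5

The receptive field on the zero-padded input at this output position is [12 / 4 / 11]. Elementwise product with the kernel and sum: 12·2 + 4·-2 + 11·-1.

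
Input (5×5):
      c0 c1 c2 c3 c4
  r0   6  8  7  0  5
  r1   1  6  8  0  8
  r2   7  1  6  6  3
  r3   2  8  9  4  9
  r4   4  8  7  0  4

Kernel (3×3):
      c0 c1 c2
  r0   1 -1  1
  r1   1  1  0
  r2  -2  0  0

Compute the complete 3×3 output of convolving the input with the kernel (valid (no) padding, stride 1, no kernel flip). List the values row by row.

-2 13 8
7 -11 10
14 2 2

Output[0,0]: The receptive field on the input at this output position is [6 8 7 / 1 6 8 / 7 1 6]. Elementwise product with the kernel and sum: 6·1 + 8·-1 + 7·1 + 1·1 + 6·1 + 7·-2.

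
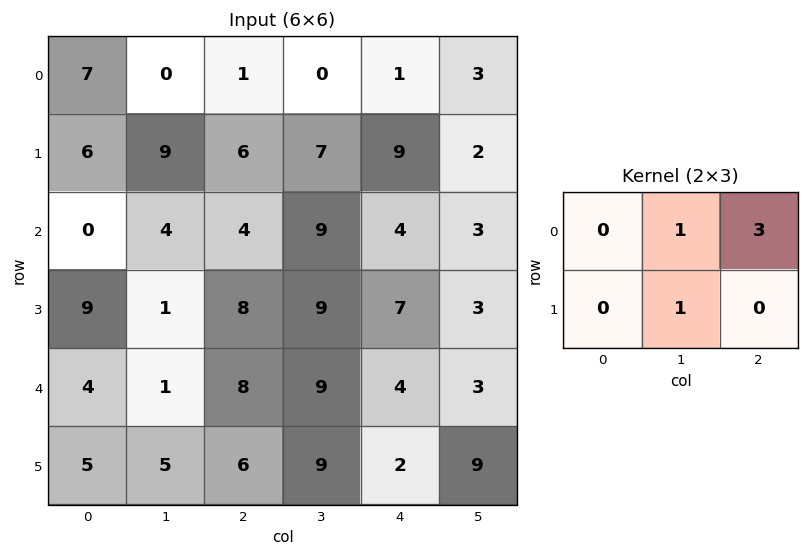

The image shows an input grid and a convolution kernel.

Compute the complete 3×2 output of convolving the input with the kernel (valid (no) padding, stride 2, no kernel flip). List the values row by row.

Output[0,0]: The receptive field on the input at this output position is [7 0 1 / 6 9 6]. Elementwise product with the kernel and sum: 0·1 + 1·3 + 9·1.

12 10
17 30
30 30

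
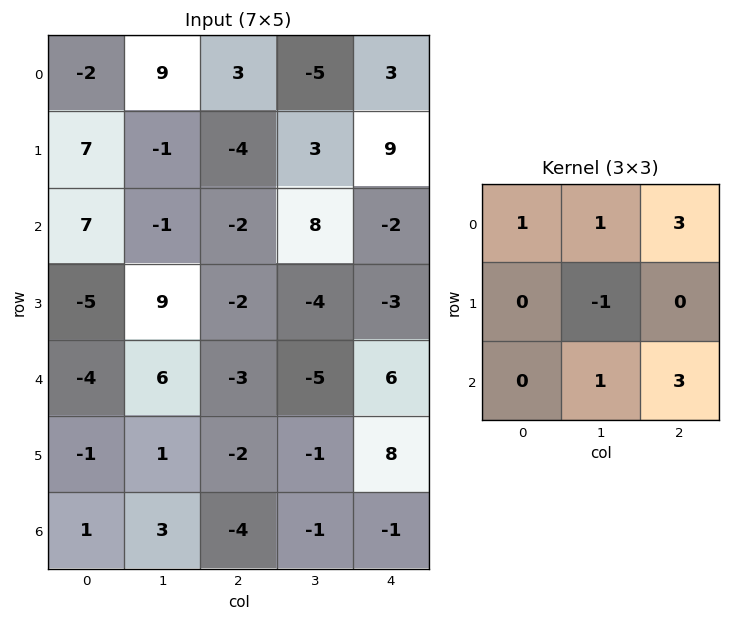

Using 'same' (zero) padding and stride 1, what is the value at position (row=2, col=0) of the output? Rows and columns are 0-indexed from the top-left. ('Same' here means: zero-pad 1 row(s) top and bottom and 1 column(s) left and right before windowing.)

The receptive field on the zero-padded input at this output position is [0 7 -1 / 0 7 -1 / 0 -5 9]. Elementwise product with the kernel and sum: 0·1 + 7·1 + -1·3 + 7·-1 + -5·1 + 9·3.

19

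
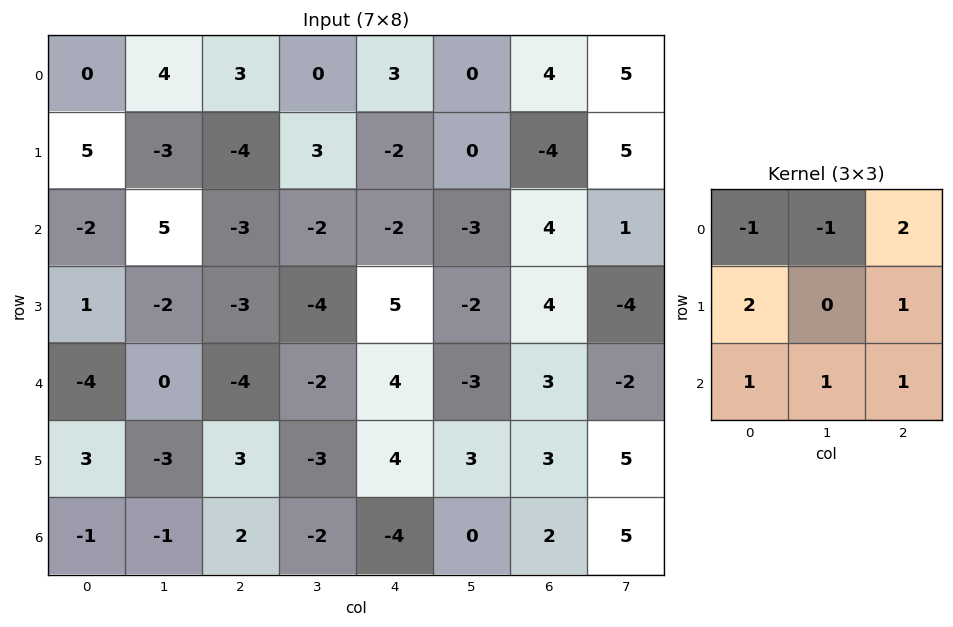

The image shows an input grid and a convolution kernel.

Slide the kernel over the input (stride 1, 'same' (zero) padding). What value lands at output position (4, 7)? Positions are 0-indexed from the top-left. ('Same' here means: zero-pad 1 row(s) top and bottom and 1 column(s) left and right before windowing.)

The receptive field on the zero-padded input at this output position is [4 -4 0 / 3 -2 0 / 3 5 0]. Elementwise product with the kernel and sum: 4·-1 + -4·-1 + 0·2 + 3·2 + 0·1 + 3·1 + 5·1 + 0·1.

14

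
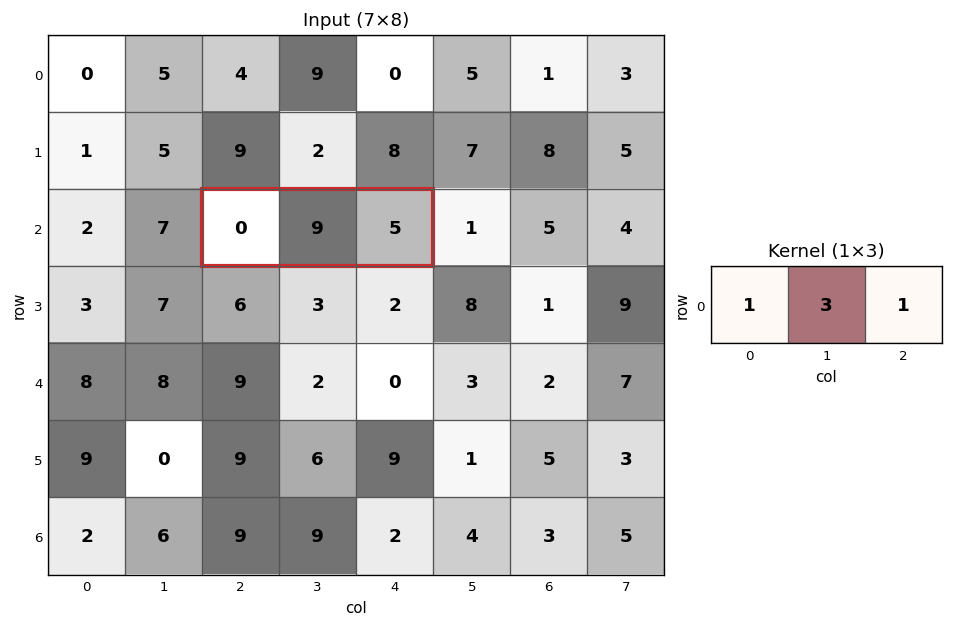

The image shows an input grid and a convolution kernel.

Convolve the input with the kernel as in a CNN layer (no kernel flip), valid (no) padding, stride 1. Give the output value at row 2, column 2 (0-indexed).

32

The receptive field on the input at this output position is [0 9 5]. Elementwise product with the kernel and sum: 0·1 + 9·3 + 5·1.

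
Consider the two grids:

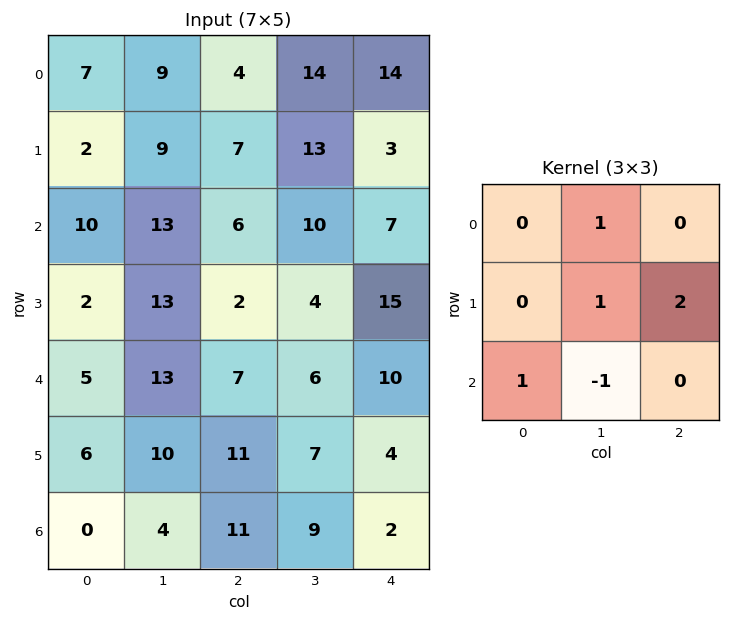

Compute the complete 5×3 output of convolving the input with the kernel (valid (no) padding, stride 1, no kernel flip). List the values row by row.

29 44 29
23 44 35
22 22 45
36 20 34
41 25 23

Output[0,0]: The receptive field on the input at this output position is [7 9 4 / 2 9 7 / 10 13 6]. Elementwise product with the kernel and sum: 9·1 + 9·1 + 7·2 + 10·1 + 13·-1.
Output[0,1]: The receptive field on the input at this output position is [9 4 14 / 9 7 13 / 13 6 10]. Elementwise product with the kernel and sum: 4·1 + 7·1 + 13·2 + 13·1 + 6·-1.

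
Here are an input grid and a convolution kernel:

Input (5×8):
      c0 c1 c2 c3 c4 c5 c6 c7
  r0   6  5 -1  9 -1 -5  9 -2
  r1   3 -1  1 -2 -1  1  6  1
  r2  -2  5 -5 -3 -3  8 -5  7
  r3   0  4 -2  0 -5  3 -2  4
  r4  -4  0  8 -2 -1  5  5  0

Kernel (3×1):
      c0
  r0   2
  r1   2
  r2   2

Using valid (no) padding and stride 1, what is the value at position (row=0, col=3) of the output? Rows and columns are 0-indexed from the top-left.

The receptive field on the input at this output position is [9 / -2 / -3]. Elementwise product with the kernel and sum: 9·2 + -2·2 + -3·2.

8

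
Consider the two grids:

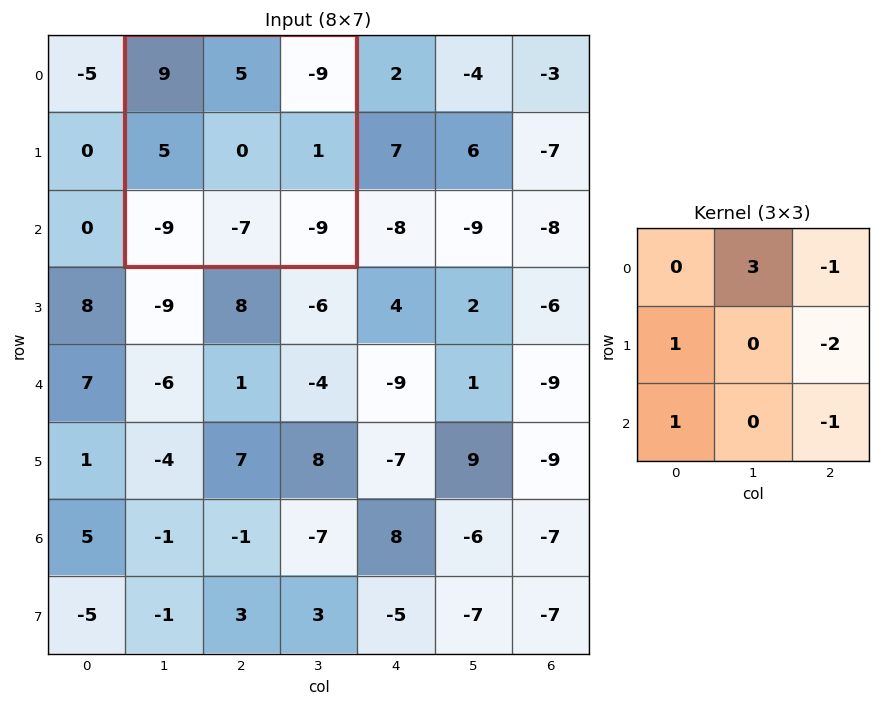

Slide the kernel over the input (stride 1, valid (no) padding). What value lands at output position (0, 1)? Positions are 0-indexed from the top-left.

27

The receptive field on the input at this output position is [9 5 -9 / 5 0 1 / -9 -7 -9]. Elementwise product with the kernel and sum: 5·3 + -9·-1 + 5·1 + 1·-2 + -9·1 + -9·-1.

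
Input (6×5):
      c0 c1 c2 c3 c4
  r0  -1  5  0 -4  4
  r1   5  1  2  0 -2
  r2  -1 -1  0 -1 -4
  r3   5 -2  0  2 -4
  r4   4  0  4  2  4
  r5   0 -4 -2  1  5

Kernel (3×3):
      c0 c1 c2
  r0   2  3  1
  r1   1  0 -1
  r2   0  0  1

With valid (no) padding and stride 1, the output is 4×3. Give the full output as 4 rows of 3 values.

16 6 -8
14 10 2
4 -5 1
2 -3 7

Output[0,0]: The receptive field on the input at this output position is [-1 5 0 / 5 1 2 / -1 -1 0]. Elementwise product with the kernel and sum: -1·2 + 5·3 + 0·1 + 5·1 + 2·-1 + 0·1.
Output[0,1]: The receptive field on the input at this output position is [5 0 -4 / 1 2 0 / -1 0 -1]. Elementwise product with the kernel and sum: 5·2 + 0·3 + -4·1 + 1·1 + 0·-1 + -1·1.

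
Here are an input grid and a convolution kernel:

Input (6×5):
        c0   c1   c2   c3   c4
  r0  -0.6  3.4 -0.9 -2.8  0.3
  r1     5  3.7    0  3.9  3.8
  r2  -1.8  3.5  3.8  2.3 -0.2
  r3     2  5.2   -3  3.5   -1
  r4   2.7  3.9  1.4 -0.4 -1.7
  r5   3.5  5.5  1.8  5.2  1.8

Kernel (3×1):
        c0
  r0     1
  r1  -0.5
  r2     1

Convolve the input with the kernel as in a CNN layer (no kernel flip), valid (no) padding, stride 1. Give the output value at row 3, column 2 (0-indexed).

-1.9

The receptive field on the input at this output position is [-3 / 1.4 / 1.8]. Elementwise product with the kernel and sum: -3·1 + 1.4·-0.5 + 1.8·1.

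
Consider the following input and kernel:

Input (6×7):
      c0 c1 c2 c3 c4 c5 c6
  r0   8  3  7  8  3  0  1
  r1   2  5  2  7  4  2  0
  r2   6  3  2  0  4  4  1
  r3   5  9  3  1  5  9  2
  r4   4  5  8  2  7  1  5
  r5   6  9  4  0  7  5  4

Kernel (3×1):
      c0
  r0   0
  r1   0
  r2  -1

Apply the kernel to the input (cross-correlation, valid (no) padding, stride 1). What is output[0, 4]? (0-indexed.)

The receptive field on the input at this output position is [3 / 4 / 4]. Elementwise product with the kernel and sum: 4·-1.

-4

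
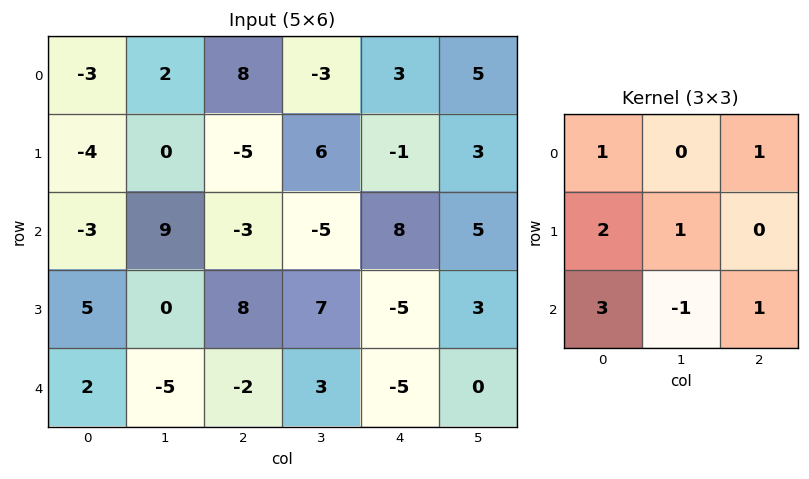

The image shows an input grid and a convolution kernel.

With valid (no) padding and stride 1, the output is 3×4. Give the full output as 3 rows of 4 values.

-24 19 11 -5
17 20 -5 36
13 2 14 23

Output[0,0]: The receptive field on the input at this output position is [-3 2 8 / -4 0 -5 / -3 9 -3]. Elementwise product with the kernel and sum: -3·1 + 8·1 + -4·2 + 0·1 + -3·3 + 9·-1 + -3·1.
Output[0,1]: The receptive field on the input at this output position is [2 8 -3 / 0 -5 6 / 9 -3 -5]. Elementwise product with the kernel and sum: 2·1 + -3·1 + 0·2 + -5·1 + 9·3 + -3·-1 + -5·1.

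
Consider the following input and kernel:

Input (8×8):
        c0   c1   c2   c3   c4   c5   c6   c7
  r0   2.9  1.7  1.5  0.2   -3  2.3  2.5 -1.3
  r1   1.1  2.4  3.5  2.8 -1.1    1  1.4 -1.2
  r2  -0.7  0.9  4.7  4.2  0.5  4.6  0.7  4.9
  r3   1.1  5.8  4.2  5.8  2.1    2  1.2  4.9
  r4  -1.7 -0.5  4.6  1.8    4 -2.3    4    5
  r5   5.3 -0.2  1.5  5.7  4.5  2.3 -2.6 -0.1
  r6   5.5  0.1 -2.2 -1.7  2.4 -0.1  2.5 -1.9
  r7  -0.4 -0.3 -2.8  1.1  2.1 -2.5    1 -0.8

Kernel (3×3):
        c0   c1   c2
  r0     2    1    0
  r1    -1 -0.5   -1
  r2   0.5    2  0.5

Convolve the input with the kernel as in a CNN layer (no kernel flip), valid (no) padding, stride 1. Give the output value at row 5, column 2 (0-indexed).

The receptive field on the input at this output position is [1.5 5.7 4.5 / -2.2 -1.7 2.4 / -2.8 1.1 2.1]. Elementwise product with the kernel and sum: 1.5·2 + 5.7·1 + -2.2·-1 + -1.7·-0.5 + 2.4·-1 + -2.8·0.5 + 1.1·2 + 2.1·0.5.

11.2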